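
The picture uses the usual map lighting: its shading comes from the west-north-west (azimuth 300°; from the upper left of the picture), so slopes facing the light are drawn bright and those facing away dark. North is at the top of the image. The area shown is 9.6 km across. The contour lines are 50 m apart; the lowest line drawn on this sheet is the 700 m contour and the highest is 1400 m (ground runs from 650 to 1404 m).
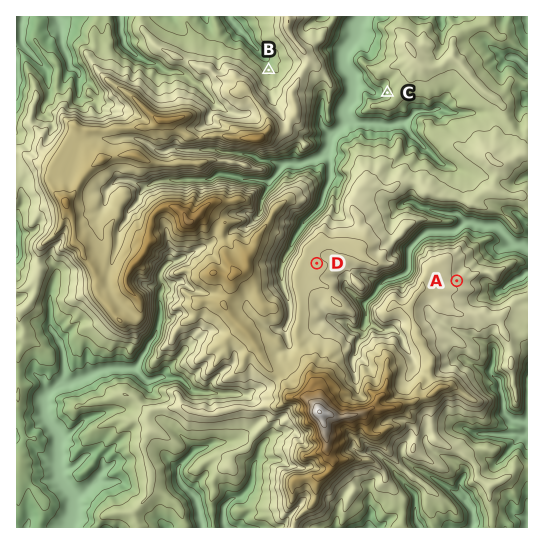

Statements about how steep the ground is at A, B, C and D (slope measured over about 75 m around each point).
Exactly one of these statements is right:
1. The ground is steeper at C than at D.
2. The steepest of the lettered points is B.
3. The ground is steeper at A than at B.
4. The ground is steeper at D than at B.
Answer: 1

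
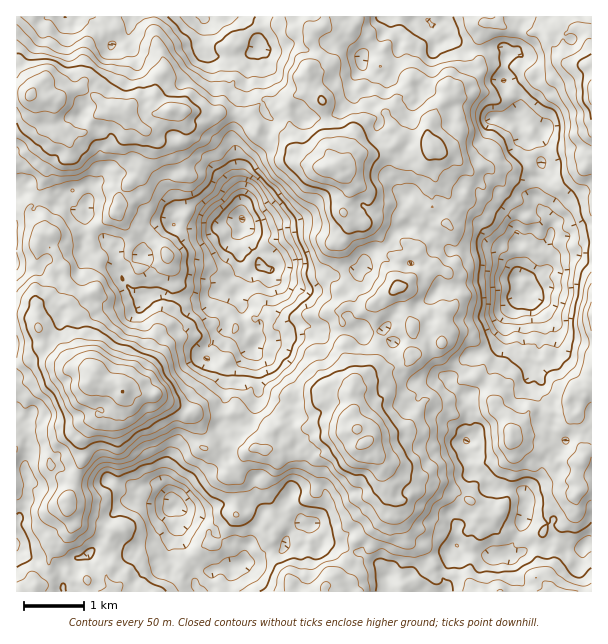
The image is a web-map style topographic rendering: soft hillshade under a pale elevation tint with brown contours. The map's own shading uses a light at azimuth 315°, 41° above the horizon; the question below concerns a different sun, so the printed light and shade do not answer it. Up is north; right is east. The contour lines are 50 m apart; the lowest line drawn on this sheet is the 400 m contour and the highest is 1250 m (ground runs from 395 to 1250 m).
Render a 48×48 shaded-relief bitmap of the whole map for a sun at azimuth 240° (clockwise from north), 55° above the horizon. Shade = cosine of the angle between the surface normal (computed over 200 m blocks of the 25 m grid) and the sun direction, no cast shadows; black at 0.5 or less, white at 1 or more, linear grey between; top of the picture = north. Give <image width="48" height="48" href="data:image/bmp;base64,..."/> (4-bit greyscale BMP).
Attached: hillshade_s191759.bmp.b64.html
<image width="48" height="48" href="data:image/bmp;base64,Qk32BAAAAAAAAHYAAAAoAAAAMAAAADAAAAABAAQAAAAAAIAEAAATCwAAEwsAABAAAAAAAAAAAAAAABEREQAiIiIAMzMzAERERABVVVUAZmZmAHd3dwCIiIgAmZmZAKqqqgC7u7sAzMzMAN3d3QDu7u4A////AIh4u6qIdEaKmZmsuZmHZGqau8p3V6uFRpiJqZmHVXiZmZq8l4h3ZHu7uqh2aKhUaJq5mal2ZpqqmavLdod4d6zLl4h3iZhmeM3KmaqId4mrqazKiYmqq8y5ZpqZqqqYiO3MqJqYZWirqry6qovMzMunZ5uqmauqmd3NtmiGM0i7zLqqiKzd3duGZ5u6h6u8ue3dpEZlQ1nN3aiZis3d3duFV6updqzNuMzMgzRXZXzu7KmprMze3cqGZ5p3dqzdp6vLgzV4h53+3KqonNzu3cmHZWZomb3cqZzbljipmc3u3Jm6nN3u3bh2VDaby7zLqL3LyVmoib3dy6vLq83u3KdUQzas26u7qqzM25uneK3cqsy5m83uynREQze965maqqze26umeJzbmbqpm87tuENWUknO6neKuqzd3cuneIvJiaqqms3cljNmRHnO2Waburve7su5d4qmaamZm93KdCRmV4ndt2esqLzv7czJiGVUaIebrNy6dEZ3dmnMh3irqs3v7by4hgA0VmervMu6dmZ3ZXrKd3m7us7u7bqGQQAjRneJm7qZdmZ3Z6uohnmqq97ty4VDIAATaGV5mqiYdmeXeamIdnmZrN3LqEIiERAnl0abu6mpZ3ipiHiXZ4mazd25djEhJENXdWm8y6moaIq5qVZ1V3iKze2XhkIRVlZkV5q8zLu5mqu5mWUxRmeL3tt3h1MkeGVDaJrMzMzKu7u4mFQQNWac7sp4hmU1iHVEd4q5q7u6u6qomHQAJWi93bl3d4UlmphVd5p3mru6qrqHiYUAFZvN3Kh3eHI5u7lUeJdovN25mrt2eZQAJq3d3KqZdlOMu7c0d2eK3e25m7hnmXMAKM3d3NypZnerrLUkRHis7u7Km7iJh2QhWczN3NyoV4iqrIIhFIm97/7Ii7qpZ4UkebvN3dynWJrLqEMgJorO7+3LmYmYipVGebu93duFWKy5hVdRR4zu7t3sp1eau4Vnabq83rl1ec23dnljRq7//u7qd2eaqod3eZm93qqImsyohnmWVZ7//t7amGeaqph3eHrN3cupq8yqh5uWVZ7//t3clTerupiId4vMzMzLqru7mKuVR67/7u3KU2q8uZmIdnq93d3dp4vLqaqGeb7+7cynVYq7updnZWm93d3cqIu7y6mImb7tyqqHZXmsuWRWQ3nN3O3LmJvMupqHeN7LqZl3VYmrpkRVJIrN3dy6mJvMqJqXedyaqJh3ZpmKhnQSR5re7typebu5irp3iKmKqLqHeJiJh3MFmrzu7tyoarqHipZVZnibq8p3eIeJmYVIic3u77qHeZdmh1VDVniJrLdWh3iZqoZVat3e7qh1eGVWeHYzZ2Z5zJZnZ5qomWUzjd3d7ZdTVjJGmnMTZ3eLy4ZkaqmGZlV2nLzdzGQiVRJoqlAmmpicyodki5h2Z3iXmr3bqjM0ZkeaujFIqoi926iHmneGeJu5rN7JqjVVd4mauCJGmZnN3KmZhmh2is3Lu8yqqkZleZmZliJHmJvNy6mZY1d3m93Lqauqlw=="/>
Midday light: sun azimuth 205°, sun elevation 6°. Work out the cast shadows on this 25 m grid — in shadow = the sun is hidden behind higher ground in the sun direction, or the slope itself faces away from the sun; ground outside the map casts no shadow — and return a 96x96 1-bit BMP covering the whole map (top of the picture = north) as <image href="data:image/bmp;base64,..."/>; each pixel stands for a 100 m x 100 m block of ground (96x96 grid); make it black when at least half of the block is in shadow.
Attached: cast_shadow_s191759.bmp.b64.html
<image width="96" height="96" href="data:image/bmp;base64,Qk2+BAAAAAAAAD4AAAAoAAAAYAAAAGAAAAABAAEAAAAAAIAEAAATCwAAEwsAAAIAAAAAAAAA////AAAAAADDAAf8BIHDcAAP+D/eAJ/8P8DDfAAP+H/cCN/4/8fz/AAf8f/4GD/w/8///AD////4Gf/wH5//+AH////wW//wAh//+AP////ACP/wAB//6AP///8AAH/4AA//wAPn//8AAA/4QAf/AA2D//8AAAf4QAP7AAAAPH8ACCf8AAP4AAgAPGEAGf/9AA3wABwAPAAAG//8ABjwAAMAHAAACf/8BgAgAAEDMAAAPP/8BgAAAAAH8AIAf//4AAAAAIAP8AAB///wAAAAAICf8ACA///gAAAAABh/8APA/5+AAAAAAAP/AAPAfwMAAAAAAB/+AAHADwAAAAAAAD/+AAAAAAAAEAAAAv/4AAAAAAAAAAAAB//4AAAAAAAAAAAAD//4ABGAAAAAB8AAD//4ABOAAAAAT8AAH//4BGMAAAAAwYAAH//4H4AAAAAAwYQAf//wP4AAAAAAAL4A///wP4AAAAABwf4A///wPwEAAAAPz+wD///wfwQAAAA//+AB///wfwAAAAB//8AA///x/wAAAAf//8AAf//z/4AAAD////5A///h/4QAAf////7+///A//wAA//////////N//wAD//////////N//wAX/////////////wC/////////+A///gD/////////+AD//AB//////////AD//AD//////h///EH//AH//////h//5Dv//AP//////AB/7n///AP//////AB/7D///Af//////AAB3B///APf//////IAH+///Af///////fAD/f//Af///////xcA////Df///////B8Df///D///////8G+fB//+D///////wH+fA//+D///////wA8/D//+Ef//////wAB/n//+EP//////gAA////8AH//////gAAf///gAB//////gAA////AAB//////gAAn8//AAB//////AAAP4f/AAH//////AAAPwf+AAf/D////AAAHz/8AA//B///+AAfgCI4wA//A///+AB/gAAQwAP/Af//8AByAAAAADH+GP//8AAByAIDAAD8EH//8AAHwAZCAAB4AD//4AAPwAYAAAAAAB//4AAfgACBAAAAAAH/4AAfgAAAAAAAAAH/wAA/AAIkwAAAAAA/gA//AAf/wAAAAAAPAB/+AA//gAAAAAAGACP+AB//gAAAAAAAAff/AH//wAAAAAAAEf//Af//wAAAAAAAEP//Ef//4AAeAYAANP//ef//wAA8A4AAOP//+f//gAAcAwAAMP//////gAAMBgv/8OP/////AAAAfn//4AP/////AADg/3//+Af//4/+AAPh/////g///5/8AD35/////g///n/4AD/7/////g//7//4AB///////g/////4AD///////rv////zAD///////n//////gP///////n/////6B////////H/////4B///////+B/////wB///////8A////8AA3//////8Acf//4AAH//////8B4v//AIAf//////8D5//+CYD8="/>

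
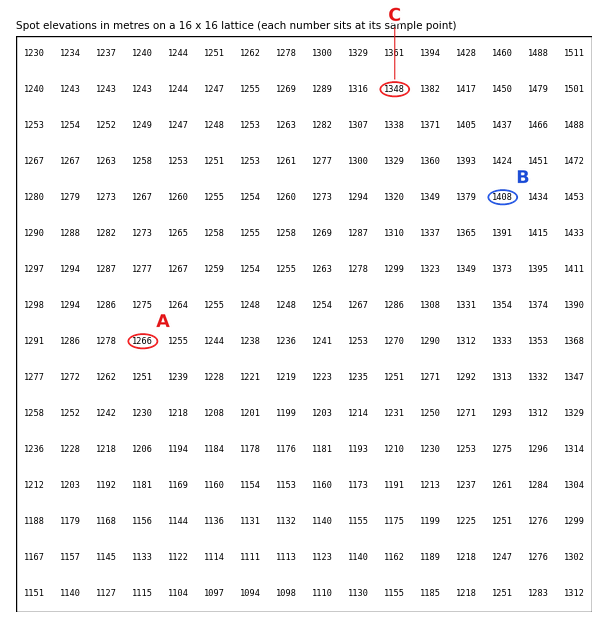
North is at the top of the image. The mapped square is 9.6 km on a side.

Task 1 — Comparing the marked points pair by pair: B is above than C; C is above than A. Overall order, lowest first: A C B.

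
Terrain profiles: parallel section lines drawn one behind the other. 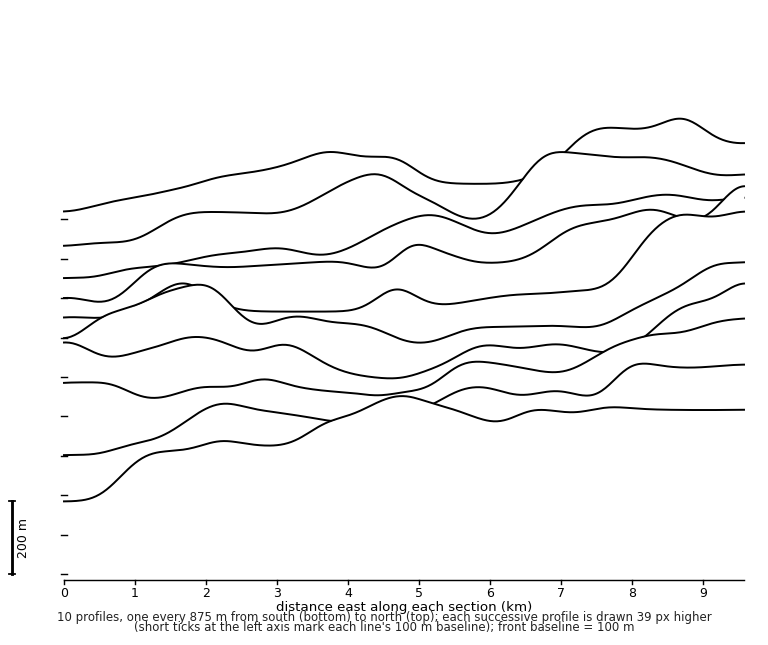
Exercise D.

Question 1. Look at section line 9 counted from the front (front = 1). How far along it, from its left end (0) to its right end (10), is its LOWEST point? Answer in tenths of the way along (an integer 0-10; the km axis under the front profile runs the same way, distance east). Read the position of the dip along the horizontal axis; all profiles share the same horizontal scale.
0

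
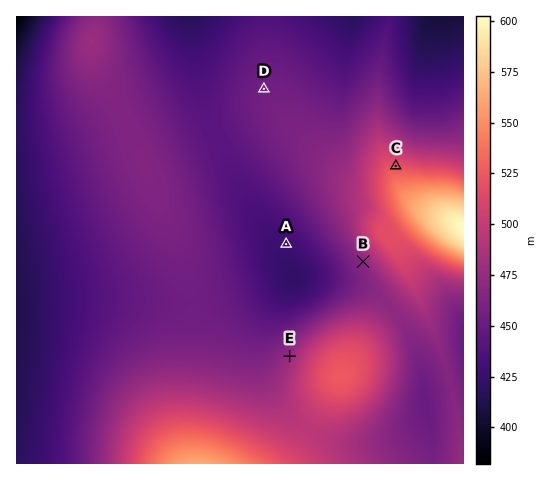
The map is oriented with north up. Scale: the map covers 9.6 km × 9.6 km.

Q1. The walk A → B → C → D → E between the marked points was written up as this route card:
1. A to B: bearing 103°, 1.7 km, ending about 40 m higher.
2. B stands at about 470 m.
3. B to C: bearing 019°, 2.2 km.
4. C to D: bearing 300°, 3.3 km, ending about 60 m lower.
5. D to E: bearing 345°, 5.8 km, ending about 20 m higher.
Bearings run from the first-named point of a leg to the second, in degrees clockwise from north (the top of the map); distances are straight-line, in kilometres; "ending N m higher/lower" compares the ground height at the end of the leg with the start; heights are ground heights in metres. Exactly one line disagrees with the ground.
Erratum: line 5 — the bearing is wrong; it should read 175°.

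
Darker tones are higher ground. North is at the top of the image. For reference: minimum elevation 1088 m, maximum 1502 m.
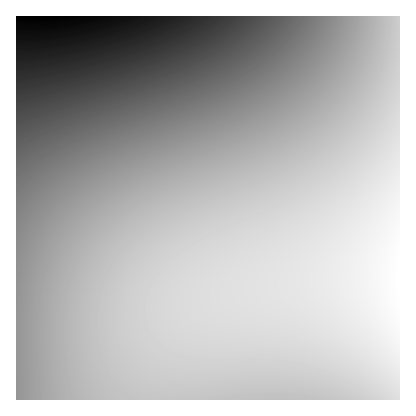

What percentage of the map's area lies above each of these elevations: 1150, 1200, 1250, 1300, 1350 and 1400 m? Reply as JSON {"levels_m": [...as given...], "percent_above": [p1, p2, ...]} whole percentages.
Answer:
{"levels_m": [1150, 1200, 1250, 1300, 1350, 1400], "percent_above": [77, 48, 31, 20, 13, 7]}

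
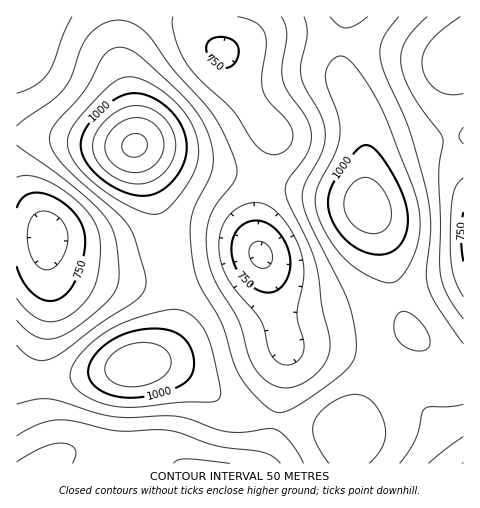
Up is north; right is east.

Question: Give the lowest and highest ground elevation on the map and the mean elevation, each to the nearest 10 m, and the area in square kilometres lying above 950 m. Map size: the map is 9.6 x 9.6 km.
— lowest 670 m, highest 1160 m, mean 890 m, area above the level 20.1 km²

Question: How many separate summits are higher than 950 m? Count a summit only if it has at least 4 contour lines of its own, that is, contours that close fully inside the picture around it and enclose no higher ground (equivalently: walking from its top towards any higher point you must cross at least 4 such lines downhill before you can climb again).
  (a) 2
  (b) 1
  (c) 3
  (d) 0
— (b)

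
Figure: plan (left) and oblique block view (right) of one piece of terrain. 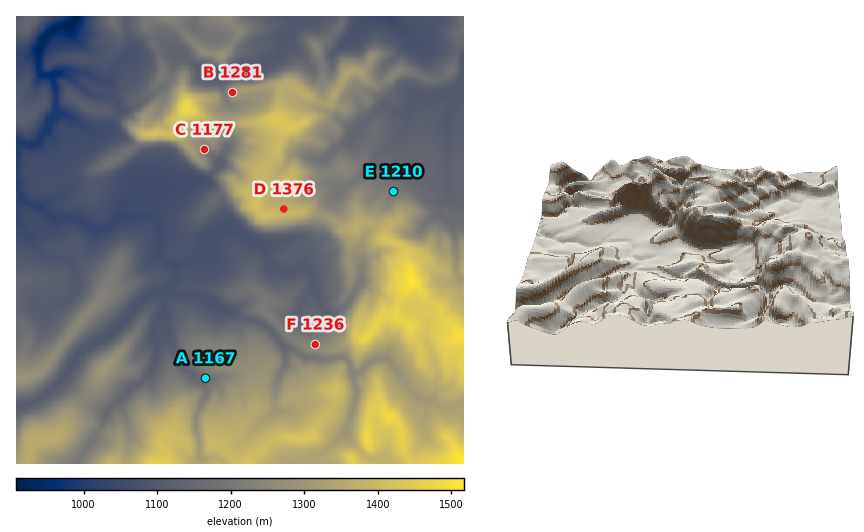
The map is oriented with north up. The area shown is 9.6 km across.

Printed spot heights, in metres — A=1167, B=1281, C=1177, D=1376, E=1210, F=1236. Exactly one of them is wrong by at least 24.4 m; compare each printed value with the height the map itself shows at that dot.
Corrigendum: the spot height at C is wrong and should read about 1226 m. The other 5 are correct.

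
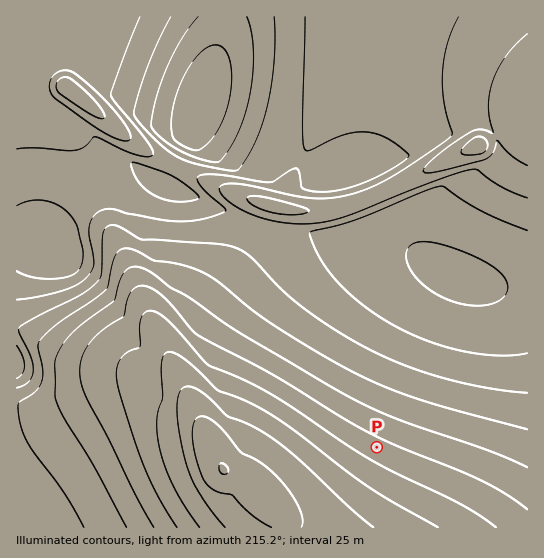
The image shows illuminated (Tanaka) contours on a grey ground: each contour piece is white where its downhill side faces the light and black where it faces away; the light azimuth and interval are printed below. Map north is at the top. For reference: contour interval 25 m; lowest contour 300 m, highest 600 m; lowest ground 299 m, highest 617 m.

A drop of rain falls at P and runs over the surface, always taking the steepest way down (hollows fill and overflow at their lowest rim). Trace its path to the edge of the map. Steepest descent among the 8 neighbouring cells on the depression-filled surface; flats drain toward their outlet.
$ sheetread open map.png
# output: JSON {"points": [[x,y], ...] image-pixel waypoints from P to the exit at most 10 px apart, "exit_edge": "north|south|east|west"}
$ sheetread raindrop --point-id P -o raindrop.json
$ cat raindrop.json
{"points": [[377, 447], [366, 458], [355, 469], [345, 479], [334, 490], [323, 501], [313, 511], [302, 515], [293, 521], [286, 527]], "exit_edge": "south"}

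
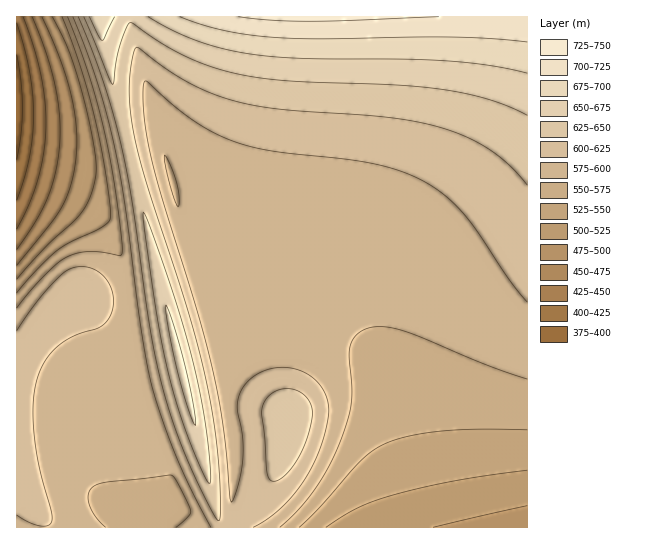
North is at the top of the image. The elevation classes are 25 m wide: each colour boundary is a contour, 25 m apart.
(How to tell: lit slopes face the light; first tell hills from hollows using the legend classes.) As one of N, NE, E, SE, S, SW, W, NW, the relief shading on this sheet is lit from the E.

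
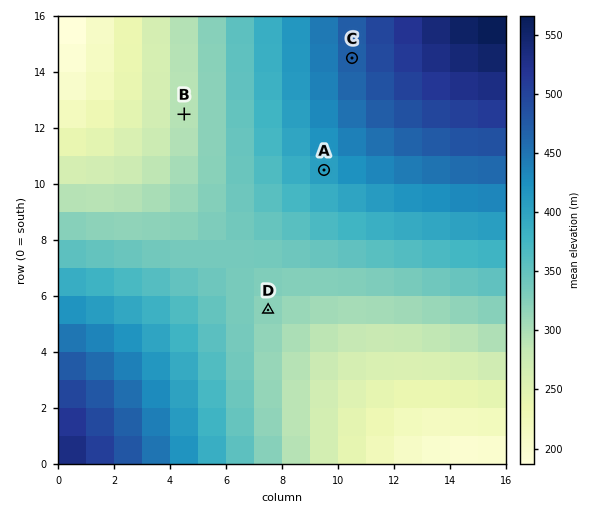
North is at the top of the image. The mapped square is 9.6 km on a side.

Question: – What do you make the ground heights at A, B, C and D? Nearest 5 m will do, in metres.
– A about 405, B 295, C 470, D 320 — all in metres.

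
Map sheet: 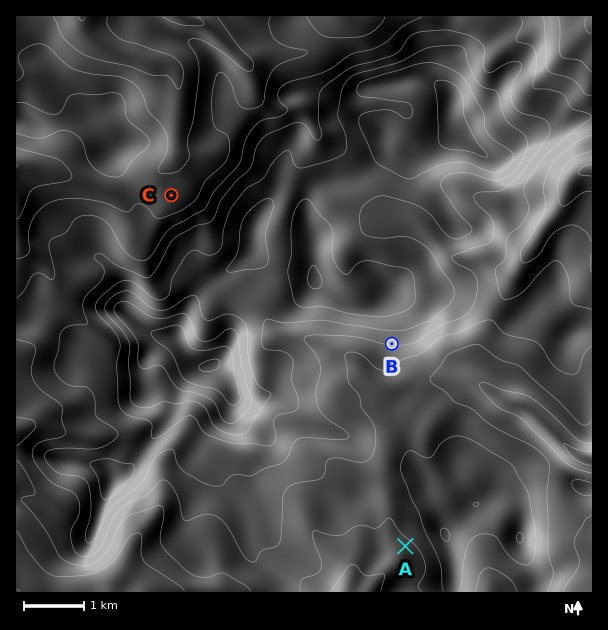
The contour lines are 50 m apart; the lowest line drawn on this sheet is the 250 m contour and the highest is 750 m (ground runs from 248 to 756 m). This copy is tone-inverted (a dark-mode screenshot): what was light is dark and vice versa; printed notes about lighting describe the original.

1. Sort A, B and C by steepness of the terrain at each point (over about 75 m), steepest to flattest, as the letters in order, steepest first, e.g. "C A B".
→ B A C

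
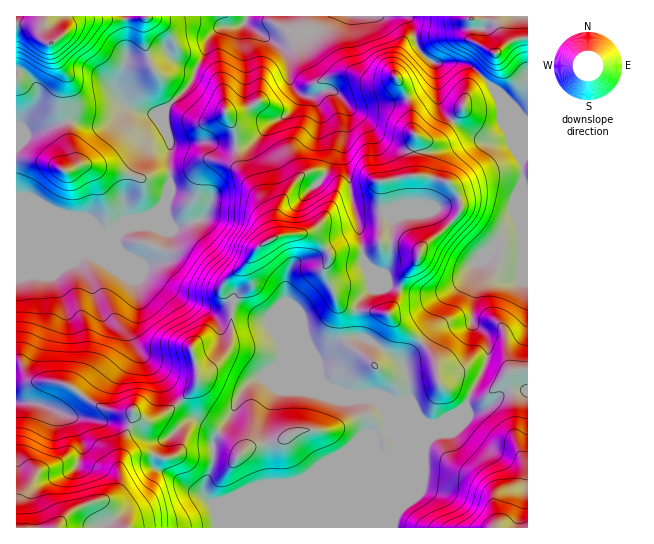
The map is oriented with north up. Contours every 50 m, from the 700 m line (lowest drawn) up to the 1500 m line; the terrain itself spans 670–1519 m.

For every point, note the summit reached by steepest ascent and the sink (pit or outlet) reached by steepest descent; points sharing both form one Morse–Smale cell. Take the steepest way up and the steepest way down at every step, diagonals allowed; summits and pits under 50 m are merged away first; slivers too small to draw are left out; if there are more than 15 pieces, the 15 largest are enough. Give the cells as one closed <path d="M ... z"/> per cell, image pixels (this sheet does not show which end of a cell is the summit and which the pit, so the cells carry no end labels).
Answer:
<path d="M165 203l-10 9-41 21-9 0-3-2-8-2-78 1 0 297 377 1 2-14 29-71 26-27 11-5 6-6 21-48-1-19-3-5-12-11 1-24 6-16 0-20-20 22-12 7-12 2-17 0-27-6-4-4-8-11-10-5 2 23-10 8-5 12 0 23 3 4-16 3-18 16-7 3 0 13-51-52-37-8-19 0-29-13-24-18-15-7-6-12 9 3 9-6 14-37-4-9z"/><path d="M333 91l-10 0-9 5-9 0-7-4-1 9-10 14-14 6-19 20-11 6-22 0-14-6-22 3-14-1-2 6 0 44-4 10 0 10 4 9-14 37-9 6-9-3 6 13 15 6 32 22 25 10 15-1 37 8 51 52 0-13 7-3 18-16 16-3-3-4 1-28 4-7 10-8 0-15-8-18-4-34-6-16-9-52 0-18 4-28-4-8z"/><path d="M405 16l-158 0-5 9-20 2-5 2-10 13-3 13-9 16-4 12-27 27 0 13 5 19 16 2 22-3 14 6 22 0 11-6 19-20 10-4 9-7 5-9-2-12 10 7 9 0 9-5 10 0 22 22 6 3 20 23 16 9 13 4 31-1 30-12 11 2 28-1 1-6-8-21 18 42 2 28 4 2 1-64-3-1-54-53-9-4-28 0-7-4-10-12-5-22z"/><path d="M347 105l-3 50 9 52 6 16 4 34 2 6 9 8 5 1 10 13 29 8 17 0 12-2 12-7 13-17 29-28 20-5 2-73-13-32 0 11-28 1-11-2-30 12-31 1-13-4-16-9-9-12z"/><path d="M523 184l-2 7 0 43-20 5-22 23 0 20-6 16-1 24 12 11 4 9 0 15-4 12-16 29-1 7-6 6-11 5-26 27-29 71-1 14 134-1 0-341z"/><path d="M246 16l-229 0-1 130 8-7 3-6 38-12 36 4 10-4 15-13 28 7 8-3 29-29 4-12 9-16 5-18 13-10 20-2 3-3z"/><path d="M131 108l-8 1-17 15-15 1-13-4-13 0-40 14-9 12 1 82 77 0 8 2 3 2 9 0 21-9 28-18 6-15 2-44-7-24 0-12-10 4z"/><path d="M527 16l-122 1 7 8 5 22 10 12 7 4 28 0 9 4 54 53 2 0z"/>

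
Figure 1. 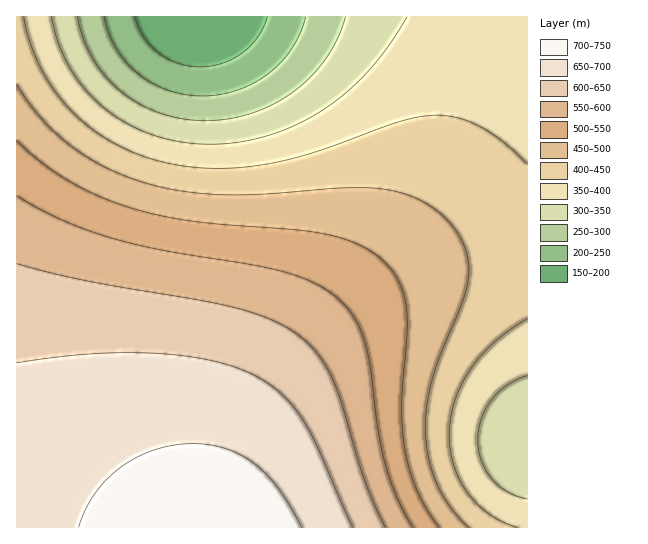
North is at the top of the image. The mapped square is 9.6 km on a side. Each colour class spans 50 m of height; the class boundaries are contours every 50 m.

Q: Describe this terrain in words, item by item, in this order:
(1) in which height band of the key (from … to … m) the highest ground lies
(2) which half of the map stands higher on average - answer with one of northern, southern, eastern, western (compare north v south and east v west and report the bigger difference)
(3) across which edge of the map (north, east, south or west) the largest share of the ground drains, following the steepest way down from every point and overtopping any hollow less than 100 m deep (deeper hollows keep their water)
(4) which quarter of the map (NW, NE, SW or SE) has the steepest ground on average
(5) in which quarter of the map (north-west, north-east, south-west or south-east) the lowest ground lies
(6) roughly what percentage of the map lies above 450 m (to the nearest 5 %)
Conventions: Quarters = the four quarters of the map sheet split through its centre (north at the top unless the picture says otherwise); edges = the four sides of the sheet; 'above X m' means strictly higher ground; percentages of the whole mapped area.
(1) The highest point is somewhere between 700 and 750 m.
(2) Taken as a whole, the southern half is higher than the northern.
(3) Drainage is mainly to the north: more ground falls towards that edge than towards any other.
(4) The steepest ground, on average, is in the north-west quarter.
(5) The lowest ground is in the north-west quarter.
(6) Roughly 55 % of the ground is higher than 450 m.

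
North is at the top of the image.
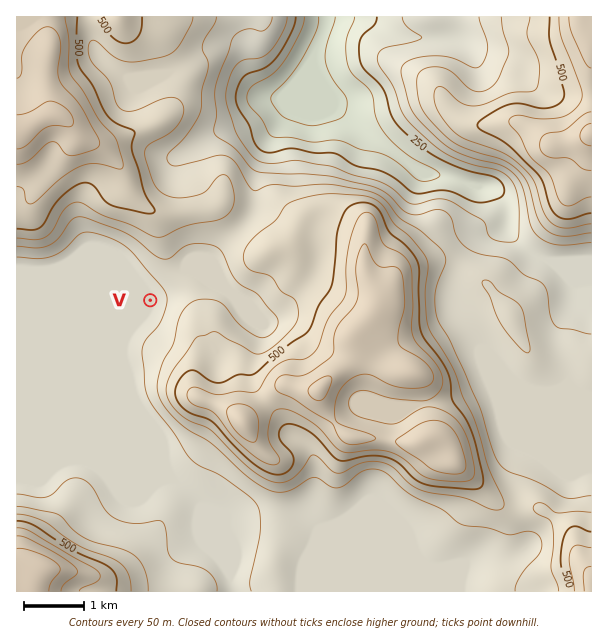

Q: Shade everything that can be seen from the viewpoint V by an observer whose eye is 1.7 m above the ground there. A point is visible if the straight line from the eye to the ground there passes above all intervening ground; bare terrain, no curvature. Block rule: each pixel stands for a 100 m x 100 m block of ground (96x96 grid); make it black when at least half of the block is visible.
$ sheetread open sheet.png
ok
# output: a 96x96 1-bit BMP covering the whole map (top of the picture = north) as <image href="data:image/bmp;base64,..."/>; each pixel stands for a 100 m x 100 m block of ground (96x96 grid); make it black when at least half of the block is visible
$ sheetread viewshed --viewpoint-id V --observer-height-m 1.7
<image width="96" height="96" href="data:image/bmp;base64,Qk2+BAAAAAAAAD4AAAAoAAAAYAAAAGAAAAABAAEAAAAAAIAEAAATCwAAEwsAAAIAAAAAAAAA////AAAAAAAAAAAAAAAAAAAAAAAAAGAAAAAAAAAAAAAAA+AAAAAAAAAAAAAA/8AAAAAAAAAAAAAP/8AAAAAAAAAAAAA//4AAAAAAAAAAAAD//wAAAAAAAAAAAAD//gAAAAAAAAAAAAD/+AAAAAAAAAAAAAD/8AAAAAAAAAAAAAD/4AAAAAAAAAAAAAD/4AAAAAAAAAAAAAD/4AAAAAAAAAAAAAD/4AAAAAAAAAAAAAD/4AAAAAAAAAAAAAD/8AAAAAAAAAAAAAD/8AAAAAAAAAAAAAD/8AAAAAAAAAAAAAD/4AAAAAAAAAAAAAD/4AAAAAAAAAAAAAD/wAAAAAAAAAAAAAD/wAAAAAAAAAAAAAD/wAAAAAAAAAAAAAD/4AAAAAAAAAAAAAD/4AAAAAAAAAAAAAD/8AAAAAAAAAAAAAD/8AAAAAAAAAAAAAD/+AAAAAAAAAAAAAD/+AAAAAAAAAAAAAD/+AAACAAAAAAAAAD//AAAHAAAAAAAAAD//AAAPAAAAAAAAAD//gAAAAAAAAAAAAD//gA+AAAAAAAAAAD//wD+AAAAAAAAAAD//wH8AAAAAAAAAAD//4H8AAAAAAAAAAD//4H8AAAAAAAAAAD//4H8AAAAAAAAAAD//8H4AAAAAAAAAAD//8P4AAAAAAAAAAD//+/4AAAAAAAAAAD////4AAAAAAAAAAD////4AAAAAAAAAAD////4AAAAAAAAAAD////4AAAAAAAAAAD////4AAAAAAAAAAD////4AAAAAAAAAAD////4AAAAAAAAAAD////wAAAAAAAAAAD////wAAAAAAAAAAD////gAAAAAAAAAAD////AAAAAAAAAAAD////AAAAAAAAAAAD///+AAAAAAAAAAAD///+AAAAAAAAAAAD///+AAAAAAAAAAAD////AAAAAAAAAAAD////AAAAAAAAAAAD////AAAAAAAAAAAD////gAAAAAAAAAAD////wAAAAAAAAAAA///wAAAAAAAAAAAAf//gAAAAAAAAAAAAf/8AAAAAAAAAAAAAP8AAAAAAAAAAAAAAP4AAAAAAAAAAAAAAH4AAAAAAAAAAAAAAD4AAAAAAAAAAAAAAB4AAAAAAAAAAAAAAB4AAAAAAAAAAAAAAA4AAAAAAAAAAAAADg8AAAAAAAAAAAAADweAAAAAAAAAAAAADwOAAAAAAAAAAAAAB4AAAAAAAAAAAAAAA4AAAAAAAAAAAAAAAYAAAAAAAAAAAAAAAAAAAAAAAAAAAAAAAAAAAAAAAAAAAAAAAAAAAAAAAAAAAAAAAAAAAAAAAAAAAAAAAAAAAAAAAAAAAAAAAAAAAAAAAAAAAAAAAAAAAAAAAAAAAAAAAAAAAAAAAAAAAAAAAAAAAAAAAAAAAAAAAAAAAAAAAAAAAAAAAAAAAAAAAAAAAAAAAAAAAAAAAAAAAAAAAAAAAAAAAAAAAAAAAAAAAAAAAAAAAAAAAAAAAAAAAAAAAAAAAAAAAAAAAAAAAAAAAAAAAAAAAAAAAAAAAAAAAAAAAAAAAAAAA="/>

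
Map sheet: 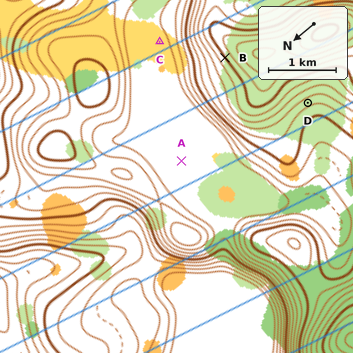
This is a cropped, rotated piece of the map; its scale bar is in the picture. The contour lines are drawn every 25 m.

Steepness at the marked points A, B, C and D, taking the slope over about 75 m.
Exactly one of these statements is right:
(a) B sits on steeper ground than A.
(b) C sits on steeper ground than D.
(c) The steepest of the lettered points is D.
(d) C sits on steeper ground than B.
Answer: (a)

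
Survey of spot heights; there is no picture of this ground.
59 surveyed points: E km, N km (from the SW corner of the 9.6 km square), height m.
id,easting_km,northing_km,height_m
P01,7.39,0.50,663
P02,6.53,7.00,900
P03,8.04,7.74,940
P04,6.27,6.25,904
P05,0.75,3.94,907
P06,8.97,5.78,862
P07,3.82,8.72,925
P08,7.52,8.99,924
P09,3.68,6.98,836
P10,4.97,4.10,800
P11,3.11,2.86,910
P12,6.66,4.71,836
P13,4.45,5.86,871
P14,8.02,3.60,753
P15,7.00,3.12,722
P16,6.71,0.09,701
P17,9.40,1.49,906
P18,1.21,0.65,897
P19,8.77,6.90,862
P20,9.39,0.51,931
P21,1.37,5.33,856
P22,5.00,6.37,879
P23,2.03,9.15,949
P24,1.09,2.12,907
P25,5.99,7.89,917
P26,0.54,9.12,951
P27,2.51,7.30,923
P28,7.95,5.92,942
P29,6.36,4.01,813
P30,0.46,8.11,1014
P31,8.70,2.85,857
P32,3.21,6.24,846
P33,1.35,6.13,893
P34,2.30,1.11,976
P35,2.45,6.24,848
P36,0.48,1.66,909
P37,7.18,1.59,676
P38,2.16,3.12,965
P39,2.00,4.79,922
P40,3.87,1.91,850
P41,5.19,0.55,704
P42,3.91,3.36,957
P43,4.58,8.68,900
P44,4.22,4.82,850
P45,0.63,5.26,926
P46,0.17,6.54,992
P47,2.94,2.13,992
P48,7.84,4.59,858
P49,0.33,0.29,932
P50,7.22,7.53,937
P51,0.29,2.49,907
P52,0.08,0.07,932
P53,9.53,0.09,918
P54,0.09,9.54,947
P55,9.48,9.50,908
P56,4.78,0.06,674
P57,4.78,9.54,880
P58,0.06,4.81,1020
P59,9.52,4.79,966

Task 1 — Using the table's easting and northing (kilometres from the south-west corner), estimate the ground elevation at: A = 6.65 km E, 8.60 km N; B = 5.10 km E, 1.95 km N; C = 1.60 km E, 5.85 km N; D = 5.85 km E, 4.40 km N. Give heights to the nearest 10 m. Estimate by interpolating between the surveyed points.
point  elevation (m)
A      920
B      800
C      850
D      820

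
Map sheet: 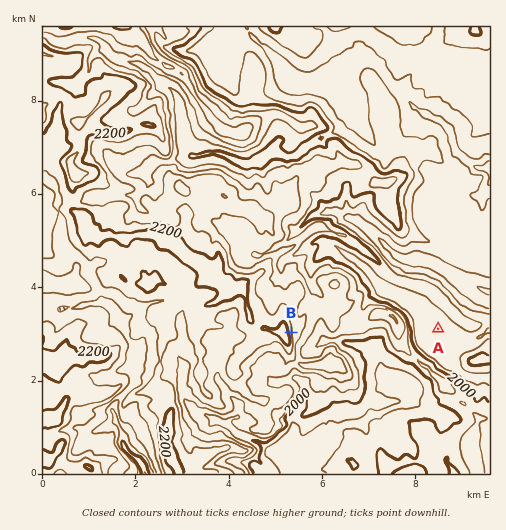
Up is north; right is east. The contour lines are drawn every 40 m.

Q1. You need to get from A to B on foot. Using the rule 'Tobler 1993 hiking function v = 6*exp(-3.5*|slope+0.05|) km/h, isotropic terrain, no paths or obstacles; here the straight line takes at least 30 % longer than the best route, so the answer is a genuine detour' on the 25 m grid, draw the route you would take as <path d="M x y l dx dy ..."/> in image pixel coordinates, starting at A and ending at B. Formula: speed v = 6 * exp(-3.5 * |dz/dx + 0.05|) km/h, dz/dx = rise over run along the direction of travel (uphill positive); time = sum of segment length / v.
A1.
<path d="M438 329l-26-13-2-2-19-10-18 0-5 3-2 2-8 3-37 0-26 14-2 2-2 4"/>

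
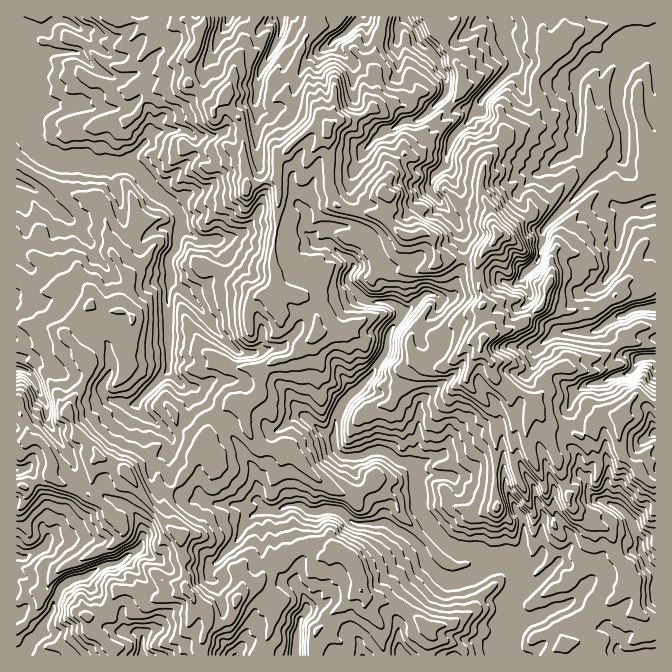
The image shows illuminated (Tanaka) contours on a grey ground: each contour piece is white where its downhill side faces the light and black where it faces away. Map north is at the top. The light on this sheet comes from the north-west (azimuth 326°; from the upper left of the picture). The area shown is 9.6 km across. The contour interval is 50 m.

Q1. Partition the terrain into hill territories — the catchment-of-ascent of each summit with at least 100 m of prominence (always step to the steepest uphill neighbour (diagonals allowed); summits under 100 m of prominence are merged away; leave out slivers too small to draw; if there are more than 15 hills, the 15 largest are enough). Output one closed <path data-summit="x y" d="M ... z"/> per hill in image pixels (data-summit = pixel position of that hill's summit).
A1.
<path data-summit="498 233" d="M655 16l-639 1 0 231 7-5 3-6 0-25-5-9 7-8 2-7 49 40 12 15 2 10 15 16 10-3 16-12 16-21 10-5 14 0 7 2-3 5-2 13-7 9 2 23-3 13 0 60 1 2-1 17-32 31 3 7 10 9 23 17 12-13 5-16 0-10-8-12 13 3 17 24 17 15 16 30 9 10 5 18 0 15 3 5 4 4 13 1-4 22 0 28 5 14 6 5 8 3-9 2-6 6-20 37-14 11-7 18 419-1z"/><path data-summit="180 537" d="M30 188l-2 7-7 8 5 9 0 25-10 13 0 365 6 1 20 13 2-7 9-12 1-10 7-13 13-8 11-1 14 20 5 26 11 7 23 2 5 4-2 11 3 8 91 0 8-11 1-7 14-11 20-37 6-6 9-2-8-3-6-5-5-14 0-28 4-22-13-1-4-4-3-5 0-15-5-18-9-10-16-30-17-15-17-24-11-1 6 10-1 18-7 13-9 8-23-17-10-9-3-7 32-31 1-10-1-69 3-13-2-23 7-9 2-13 3-5-7-2-14 0-10 5-16 21-16 12-10 3-15-16-2-10-12-15z"/><path data-summit="385 193" d="M332 44l-20 12-6 6-10 21-3 15-6 6-9 4-4 5-10 0-6-3-2 37 5 31 3 7 0 10-10 25-8 10 21-1 7 4 31-2 5 5 4 0 6-7 10-3 14 0 13 3 14 9 7 15 8 10-3 12 0 10 5 10 0 8 9 3 5 7 23-19 10 0 5 5 7 0 7-6 2-11 7-15 1-27-8-20-16-17-1 4-7 7-7 0-6-6 0-6 10-10 2-12 5-7-9-4-10 0-10-6-13-15-5-18-9 1-11-8-15-25-1-8 1-23z"/><path data-summit="484 338" d="M522 278l-8 6-16-6-16 0-17 3-9 6-2 6-4 5-9 2-3 10-4 4-9-1-10-9-14 9-3 9-10 13 0 12-4 8-11 18-14 14 9 8 10 25 0 28 2 3 10 3 8 7 10 2 7 5 13-9 16-3 4 2 3 7 0 5-3 5 4 3 15-2 5-3 32 3 1-5 9-4-9-1-2-4-2-32 3-4 10-2 2-4 5-25 7-13-2-5 7-10 5-20 17-14 4-1-15-8-16-16-2-5 3-3 0-8z"/>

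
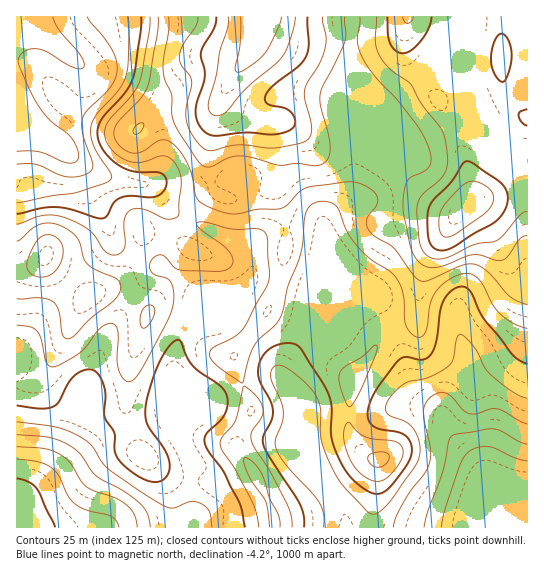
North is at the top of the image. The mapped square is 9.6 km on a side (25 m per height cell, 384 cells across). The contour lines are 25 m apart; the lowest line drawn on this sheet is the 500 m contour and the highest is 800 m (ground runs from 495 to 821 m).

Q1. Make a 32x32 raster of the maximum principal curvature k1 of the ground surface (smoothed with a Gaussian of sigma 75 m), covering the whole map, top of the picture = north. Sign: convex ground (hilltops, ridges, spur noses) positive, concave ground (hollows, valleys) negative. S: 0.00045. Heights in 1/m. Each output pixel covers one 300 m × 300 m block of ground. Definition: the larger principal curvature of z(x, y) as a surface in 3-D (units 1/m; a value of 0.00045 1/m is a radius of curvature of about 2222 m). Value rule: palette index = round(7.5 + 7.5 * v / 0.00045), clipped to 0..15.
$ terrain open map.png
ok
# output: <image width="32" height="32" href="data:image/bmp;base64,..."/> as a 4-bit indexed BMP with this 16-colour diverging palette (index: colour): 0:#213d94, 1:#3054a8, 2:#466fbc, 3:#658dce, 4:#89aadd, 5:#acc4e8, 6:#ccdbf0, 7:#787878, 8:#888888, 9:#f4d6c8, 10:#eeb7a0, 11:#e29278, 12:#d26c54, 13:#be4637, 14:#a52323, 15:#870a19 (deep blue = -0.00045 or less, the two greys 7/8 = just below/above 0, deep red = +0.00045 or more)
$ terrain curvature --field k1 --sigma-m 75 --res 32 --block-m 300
<image width="32" height="32" href="data:image/bmp;base64,Qk12AgAAAAAAAHYAAAAoAAAAIAAAACAAAAABAAQAAAAAAAACAAATCwAAEwsAABAAAAAAAAAAlD0hAKhUMAC8b0YAzo1lAN2qiQDoxKwA8NvMAHh4eACIiIgAyNb0AKC37gB4kuIAVGzSADdGvgAjI6UAGQqHAId4h1arh4l9+pmIyHp3eIh3iZdXuneHf9mYiNp5h3iIdnmpisqaqL+oiInreZd3iHdnmqvKh4j/h3ib7ZmXd4h3Z4q8yoie+WeIvv/rmGaJh3mpm6iL3tdnie2s6oqHeZm7qZuHiIz7mIn7aLl6qImqqYi7d3do/ah4+2aYaLmJqpd3u4eHavqHadx3iHmpiYq3Z7yHiJzmZ5u8qHmamYl5yYmtl5vMxnq6ismLqHiZZ7yXjbibq+mamHi6nZd3mXidlnvYiHfNmYd4mq6HiJmYi8ma2od3nqiHiIiud4mZh5m8qquHd3vHd3d2rnVpqaqpqrl6l4mI2HeIdp2lWbm9uZiaaKrLmNqHiIid2HrIncqXfJm8qHfLh4iZnfyrt7zMuY26qIh3q4eKqYrumZebuYiuuZiamKpnmpmaztqpeJmZuom73Lu4Z4h3q63tyompqZhljJd5upmIiahq27jLlYq7hn2maJiaqZmGW9iIiYaLzZd9tnmYqoiIh32niIh3vu25nLq8vMmHeIeriIqIms3eyqy6u7yYd3eIyHibiLqYrcic6oebd3h3itiIuIqodmvZeO2Hiod3iKuoiaeKl3VYy4iuyImYd4q4iIqomYd3eKq7mtuZqYibuIiKqIiIiIibmJnLiZqZrMmIiqh3iZh2jJZozJl3d3vamHmY"/>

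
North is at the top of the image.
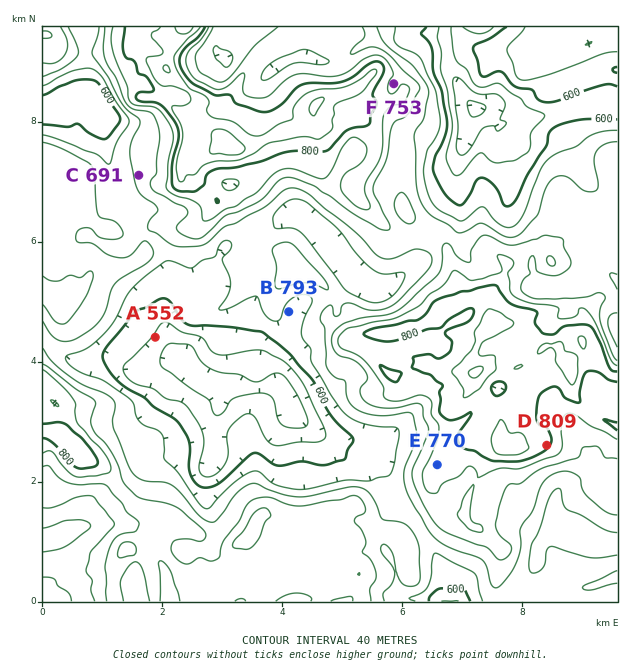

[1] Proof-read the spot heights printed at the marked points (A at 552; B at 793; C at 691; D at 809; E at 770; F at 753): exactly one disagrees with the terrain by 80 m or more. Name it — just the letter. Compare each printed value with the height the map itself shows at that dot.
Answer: B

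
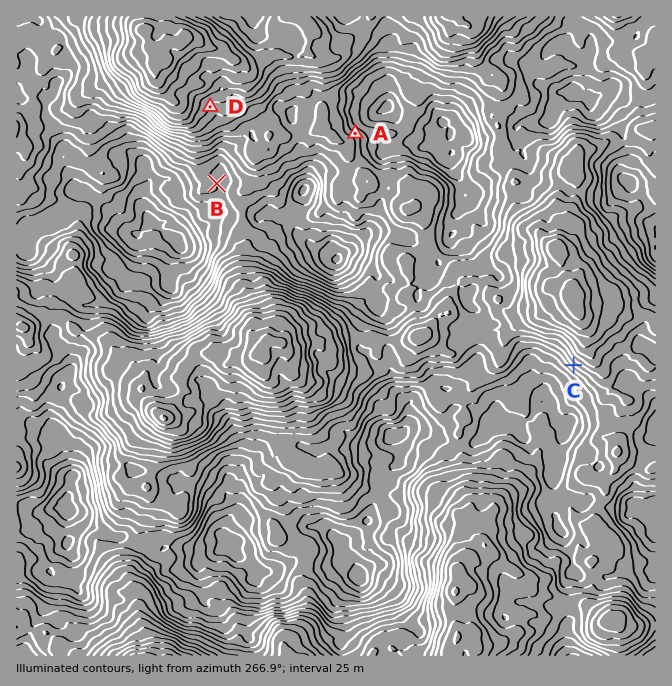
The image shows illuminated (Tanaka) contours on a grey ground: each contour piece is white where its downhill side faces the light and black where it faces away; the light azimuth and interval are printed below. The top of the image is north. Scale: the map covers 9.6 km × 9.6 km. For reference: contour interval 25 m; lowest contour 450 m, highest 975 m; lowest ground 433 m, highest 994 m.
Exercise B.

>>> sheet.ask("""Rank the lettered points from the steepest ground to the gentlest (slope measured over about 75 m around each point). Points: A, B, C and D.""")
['C', 'A', 'D', 'B']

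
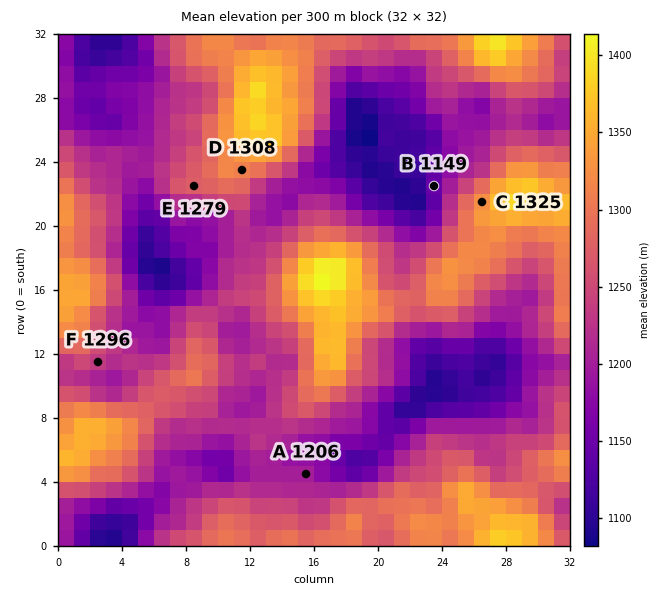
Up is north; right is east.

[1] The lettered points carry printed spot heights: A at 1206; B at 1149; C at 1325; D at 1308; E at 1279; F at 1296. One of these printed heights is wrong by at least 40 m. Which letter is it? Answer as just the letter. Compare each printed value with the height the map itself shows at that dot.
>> F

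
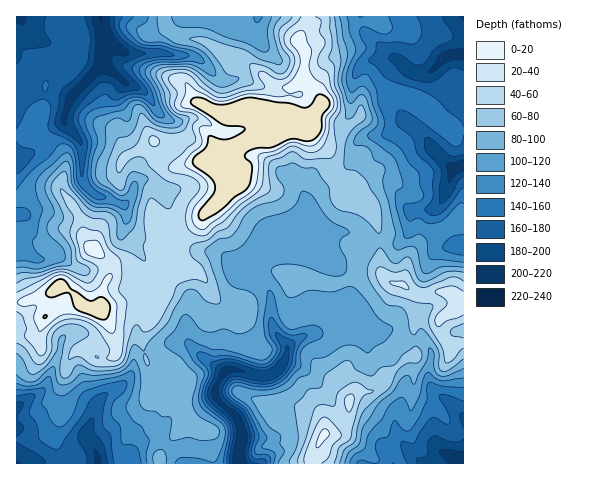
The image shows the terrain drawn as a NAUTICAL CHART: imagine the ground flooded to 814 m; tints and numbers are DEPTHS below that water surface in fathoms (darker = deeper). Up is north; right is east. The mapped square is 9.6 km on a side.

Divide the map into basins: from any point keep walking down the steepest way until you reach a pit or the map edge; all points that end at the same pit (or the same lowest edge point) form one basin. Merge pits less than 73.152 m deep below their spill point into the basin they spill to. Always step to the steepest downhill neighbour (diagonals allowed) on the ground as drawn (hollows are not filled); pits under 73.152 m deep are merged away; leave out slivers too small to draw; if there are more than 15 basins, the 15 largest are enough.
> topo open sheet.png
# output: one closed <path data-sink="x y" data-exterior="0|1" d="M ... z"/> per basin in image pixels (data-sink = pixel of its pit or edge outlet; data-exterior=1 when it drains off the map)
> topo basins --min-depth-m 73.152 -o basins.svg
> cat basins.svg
<path data-sink="101 17" data-exterior="1" d="M306 16l-290 1 1 317 21 1 4-13 8-11 1-17 8-7 15 7 10 12 11 4 29-7 13 0 16 6 5-5 14-28 10-7-7-28 18-14 31-31 4-8 0-6-3-7-12-14 10-9 20-9 28-3 22-13 13 0 14-19 2-6-3-5-16-20 2-23-7-11 0-4 8-13z"/><path data-sink="239 463" data-exterior="1" d="M301 126l-8 1-22 13-28 3-23 12-7 7 7 6 8 14-2 11-33 34-18 14 7 28-10 7-30 58 0 10 6 20 3 3 16 1 5 3 11 12 2 37-22 29-3 7 0 8 151 0 1-8 12-22 13-3 9-8 4-24 2-3 5-4 14 0 7-4 10-13 17-16 11-4-2-32 4-29-15-10-13-2-8-8-2-5 0-32-7-22-6-9-22-11-1-7-14-17-2-18-13-13-7-13z"/><path data-sink="463 166" data-exterior="1" d="M390 91l-12 0-10 3-7 8-1 15-23 17-9 0-17-7-3 2 7 11 13 13 2 18 14 17 1 7 22 11 6 9 7 22 0 32 2 5 8 8 13 2 14 10 10 1 6-3 16 0 9 6 5 2 1-168-12 0-7-4-12-8-21-21-8-5z"/><path data-sink="98 463" data-exterior="1" d="M137 303l-13 0-24 6 16 31 2 11-8 7-12 0-8-6-16-1-10-5-21 0-3-2-2-8-22-1 1 129 143-1 0-7 3-7 22-29-2-37-11-12-5-3-16-1-3-3-6-20 0-10 12-25z"/><path data-sink="463 463" data-exterior="1" d="M449 292l-31 2-4 29 2 32-11 4-17 16-10 13-7 4-14 0-5 4-2 3-4 24-9 8-13 3-12 22 0 8 152-1 0-156-6 0-1-9z"/><path data-sink="463 54" data-exterior="1" d="M463 16l-61 0-2 9-4 3-7 0-17-7-33 4-26-1-5 2-10 13 0 4 7 11-2 23 12 13 7 15-16 21 22 8 9 0 23-17 1-15 7-8 10-3 12 0 14 3 8 5 21 21 12 8 7 4 11 0z"/>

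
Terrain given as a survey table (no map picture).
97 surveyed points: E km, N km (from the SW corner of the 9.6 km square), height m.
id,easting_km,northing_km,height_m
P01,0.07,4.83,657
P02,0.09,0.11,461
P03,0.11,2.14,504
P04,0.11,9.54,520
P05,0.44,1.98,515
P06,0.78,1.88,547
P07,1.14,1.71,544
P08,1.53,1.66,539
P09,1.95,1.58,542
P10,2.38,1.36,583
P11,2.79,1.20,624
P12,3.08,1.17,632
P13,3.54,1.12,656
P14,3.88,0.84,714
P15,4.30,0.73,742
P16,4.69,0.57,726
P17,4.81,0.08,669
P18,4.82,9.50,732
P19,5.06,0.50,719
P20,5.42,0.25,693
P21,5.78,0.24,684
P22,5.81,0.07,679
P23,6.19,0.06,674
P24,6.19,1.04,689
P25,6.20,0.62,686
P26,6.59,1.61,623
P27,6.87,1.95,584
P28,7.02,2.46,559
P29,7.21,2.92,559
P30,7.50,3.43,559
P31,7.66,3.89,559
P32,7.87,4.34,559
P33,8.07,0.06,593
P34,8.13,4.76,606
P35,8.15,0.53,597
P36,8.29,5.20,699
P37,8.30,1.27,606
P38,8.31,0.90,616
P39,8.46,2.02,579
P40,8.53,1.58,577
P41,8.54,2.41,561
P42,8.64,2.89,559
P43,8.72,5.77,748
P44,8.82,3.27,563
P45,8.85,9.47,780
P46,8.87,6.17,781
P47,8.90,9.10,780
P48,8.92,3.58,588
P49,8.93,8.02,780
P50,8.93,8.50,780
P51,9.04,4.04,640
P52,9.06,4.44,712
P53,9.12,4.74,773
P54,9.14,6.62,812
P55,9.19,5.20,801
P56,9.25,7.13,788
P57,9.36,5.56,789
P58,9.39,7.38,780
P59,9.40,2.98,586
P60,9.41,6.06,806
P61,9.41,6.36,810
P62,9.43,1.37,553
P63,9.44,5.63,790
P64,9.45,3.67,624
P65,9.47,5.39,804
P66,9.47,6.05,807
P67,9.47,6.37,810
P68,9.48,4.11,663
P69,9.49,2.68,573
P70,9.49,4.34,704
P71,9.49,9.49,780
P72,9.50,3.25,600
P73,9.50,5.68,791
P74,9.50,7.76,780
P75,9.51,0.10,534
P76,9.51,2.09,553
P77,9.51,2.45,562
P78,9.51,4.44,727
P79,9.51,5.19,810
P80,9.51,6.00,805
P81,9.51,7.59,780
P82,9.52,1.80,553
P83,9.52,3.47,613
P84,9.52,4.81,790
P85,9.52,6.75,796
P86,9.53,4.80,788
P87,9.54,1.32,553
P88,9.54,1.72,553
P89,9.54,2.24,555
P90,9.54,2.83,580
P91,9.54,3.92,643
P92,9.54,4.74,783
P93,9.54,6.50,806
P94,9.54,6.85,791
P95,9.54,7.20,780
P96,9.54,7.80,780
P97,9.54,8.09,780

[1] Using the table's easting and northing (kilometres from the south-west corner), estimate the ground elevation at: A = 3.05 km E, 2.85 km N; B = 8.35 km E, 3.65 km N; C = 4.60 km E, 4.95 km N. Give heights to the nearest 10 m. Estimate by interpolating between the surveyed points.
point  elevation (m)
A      650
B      560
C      560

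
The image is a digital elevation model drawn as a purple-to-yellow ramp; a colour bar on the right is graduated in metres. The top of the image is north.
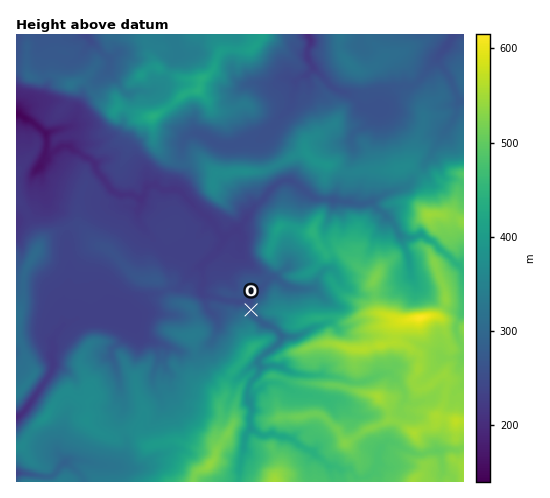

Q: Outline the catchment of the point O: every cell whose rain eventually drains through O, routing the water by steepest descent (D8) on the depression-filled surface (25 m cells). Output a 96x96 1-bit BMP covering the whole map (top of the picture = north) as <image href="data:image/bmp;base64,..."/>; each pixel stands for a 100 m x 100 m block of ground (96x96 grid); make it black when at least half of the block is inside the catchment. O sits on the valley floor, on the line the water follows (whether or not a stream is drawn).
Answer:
<image width="96" height="96" href="data:image/bmp;base64,Qk2+BAAAAAAAAD4AAAAoAAAAYAAAAGAAAAABAAEAAAAAAIAEAAATCwAAEwsAAAIAAAAAAAAA////AAAAAAAAAAAAA/////////8AAAAAA/////////8AAAAAAf////////8AAAAAAH////////8AAAAAAD////////8AAAAAAB////////8AAAAAAB////////8AAAAAAB////////8AAAAAAA////////8AAAAAAAf///////8AAAAAAA////////8AAAAAAA////////8AAAAAAA////////8AAAAAAA////////gAAAAAAA///////8AAAAAAAA///////+AAAAAAAA////////AAAAAAAA////////AAAAAAAAf///////AAAAAAAAf///////AAAAAAAAf//////PAAAAAAAAf/////+DgAAAAAAAP/////+BAAAAAAAAP//////AAAAAAAAAH//////AAAAAAAAAD//////gAAAAAAAAB//////gAAAAAAAAA//////AAAAAAAAAA/////+AAAAAAAAAAf////4AAAAAAAAAA/////gAAAAAAAAAA/////gAAAAAAAAAA/////gAAAAAAAAAA/////gAAAAAAAAAB///j/wAAAAAAAAAA/wAB/AAAAAAAAAAA/AAAAAAAAAAAAAAAAAAAAAAAAAAAAAAAAAAAAAAAAAAAAAAAAAAAAAAAAAAAAAAAAAAAAAAAAAAAAAAAAAAAAAAAAAAAAAAAAAAAAAAAAAAAAAAAAAAAAAAAAAAAAAAAAAAAAAAAAAAAAAAAAAAAAAAAAAAAAAAAAAAAAAAAAAAAAAAAAAAAAAAAAAAAAAAAAAAAAAAAAAAAAAAAAAAAAAAAAAAAAAAAAAAAAAAAAAAAAAAAAAAAAAAAAAAAAAAAAAAAAAAAAAAAAAAAAAAAAAAAAAAAAAAAAAAAAAAAAAAAAAAAAAAAAAAAAAAAAAAAAAAAAAAAAAAAAAAAAAAAAAAAAAAAAAAAAAAAAAAAAAAAAAAAAAAAAAAAAAAAAAAAAAAAAAAAAAAAAAAAAAAAAAAAAAAAAAAAAAAAAAAAAAAAAAAAAAAAAAAAAAAAAAAAAAAAAAAAAAAAAAAAAAAAAAAAAAAAAAAAAAAAAAAAAAAAAAAAAAAAAAAAAAAAAAAAAAAAAAAAAAAAAAAAAAAAAAAAAAAAAAAAAAAAAAAAAAAAAAAAAAAAAAAAAAAAAAAAAAAAAAAAAAAAAAAAAAAAAAAAAAAAAAAAAAAAAAAAAAAAAAAAAAAAAAAAAAAAAAAAAAAAAAAAAAAAAAAAAAAAAAAAAAAAAAAAAAAAAAAAAAAAAAAAAAAAAAAAAAAAAAAAAAAAAAAAAAAAAAAAAAAAAAAAAAAAAAAAAAAAAAAAAAAAAAAAAAAAAAAAAAAAAAAAAAAAAAAAAAAAAAAAAAAAAAAAAAAAAAAAAAAAAAAAAAAAAAAAAAAAAAAAAAAAAAAAAAAAAAAAAAAAAAAAAAAAAAAAAAAAAAAAAAAAAAAAAAAAAAAAAAAAAAAAAAAAAAAAAAAAAAAAAAAAAAAAAAAAAAAAAAAAAAAAAAAAAAAAAAAAAAAAAAAAAAAA="/>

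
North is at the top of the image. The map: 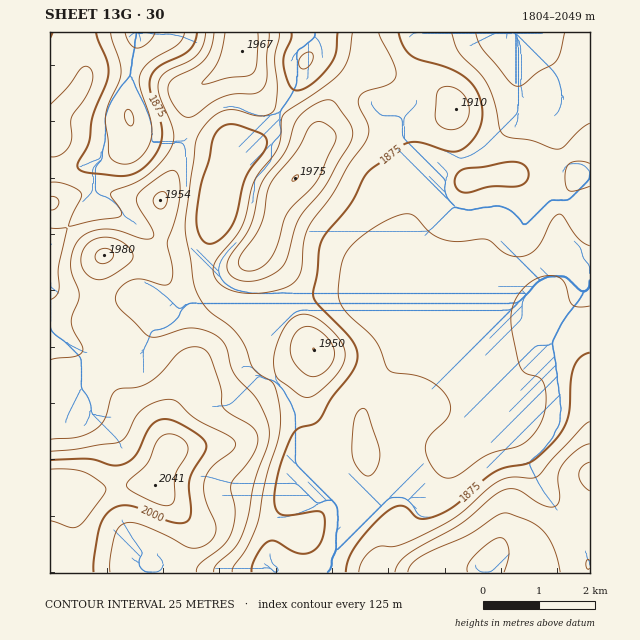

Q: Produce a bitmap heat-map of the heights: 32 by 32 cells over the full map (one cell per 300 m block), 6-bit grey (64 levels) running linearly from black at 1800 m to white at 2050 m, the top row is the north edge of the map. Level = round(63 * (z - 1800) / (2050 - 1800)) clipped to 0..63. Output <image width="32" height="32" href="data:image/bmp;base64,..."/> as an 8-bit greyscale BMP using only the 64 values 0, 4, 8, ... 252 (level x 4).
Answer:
<image width="32" height="32" href="data:image/bmp;base64,Qk02CAAAAAAAADYEAAAoAAAAIAAAACAAAAABAAgAAAAAAAAEAAATCwAAEwsAAAABAAAAAAAAAAAAAAEBAQACAgIAAwMDAAQEBAAFBQUABgYGAAcHBwAICAgACQkJAAoKCgALCwsADAwMAA0NDQAODg4ADw8PABAQEAAREREAEhISABMTEwAUFBQAFRUVABYWFgAXFxcAGBgYABkZGQAaGhoAGxsbABwcHAAdHR0AHh4eAB8fHwAgICAAISEhACIiIgAjIyMAJCQkACUlJQAmJiYAJycnACgoKAApKSkAKioqACsrKwAsLCwALS0tAC4uLgAvLy8AMDAwADExMQAyMjIAMzMzADQ0NAA1NTUANjY2ADc3NwA4ODgAOTk5ADo6OgA7OzsAPDw8AD09PQA+Pj4APz8/AEBAQABBQUEAQkJCAENDQwBEREQARUVFAEZGRgBHR0cASEhIAElJSQBKSkoAS0tLAExMTABNTU0ATk5OAE9PTwBQUFAAUVFRAFJSUgBTU1MAVFRUAFVVVQBWVlYAV1dXAFhYWABZWVkAWlpaAFtbWwBcXFwAXV1dAF5eXgBfX18AYGBgAGFhYQBiYmIAY2NjAGRkZABlZWUAZmZmAGdnZwBoaGgAaWlpAGpqagBra2sAbGxsAG1tbQBubm4Ab29vAHBwcABxcXEAcnJyAHNzcwB0dHQAdXV1AHZ2dgB3d3cAeHh4AHl5eQB6enoAe3t7AHx8fAB9fX0Afn5+AH9/fwCAgIAAgYGBAIKCggCDg4MAhISEAIWFhQCGhoYAh4eHAIiIiACJiYkAioqKAIuLiwCMjIwAjY2NAI6OjgCPj48AkJCQAJGRkQCSkpIAk5OTAJSUlACVlZUAlpaWAJeXlwCYmJgAmZmZAJqamgCbm5sAnJycAJ2dnQCenp4An5+fAKCgoAChoaEAoqKiAKOjowCkpKQApaWlAKampgCnp6cAqKioAKmpqQCqqqoAq6urAKysrACtra0Arq6uAK+vrwCwsLAAsbGxALKysgCzs7MAtLS0ALW1tQC2trYAt7e3ALi4uAC5ubkAurq6ALu7uwC8vLwAvb29AL6+vgC/v78AwMDAAMHBwQDCwsIAw8PDAMTExADFxcUAxsbGAMfHxwDIyMgAycnJAMrKygDLy8sAzMzMAM3NzQDOzs4Az8/PANDQ0ADR0dEA0tLSANPT0wDU1NQA1dXVANbW1gDX19cA2NjYANnZ2QDa2toA29vbANzc3ADd3d0A3t7eAN/f3wDg4OAA4eHhAOLi4gDj4+MA5OTkAOXl5QDm5uYA5+fnAOjo6ADp6ekA6urqAOvr6wDs7OwA7e3tAO7u7gDv7+8A8PDwAPHx8QDy8vIA8/PzAPT09AD19fUA9vb2APf39wD4+PgA+fn5APr6+gD7+/sA/Pz8AP39/QD+/v4A////AODczLSkoKCgnIhwWEQ8QEA8SGRwfJikoJiUlJigoJCA3NzQtKikpKywqIxsTEhQUEREWGRoeIyYnJiYmJycjITg4NS8rKy0vMC0oHxcUFhUSDxEWFhYZHiMmJiYnJSIiOjs4Mi8xNDUxLCgiGRMTExIPDxIUExIVGyIlJSQhISM+Pjs3Njk7ODErJyMaEg8QEQ8ODxERDw8TGiEiHx4hJD08Ojc4Ozw4MSonJBwTDw8PDg0NDw8ODQ4SGBsaHCImNTU0MjM3Ozo0LionHxUPDg4NDA0ODg0MDA0QEhQZICUpKiwtLjM6OzYxLSojGBEPDw0MDQ0NDAsLDAwNDhMZHyQkJSgrMDU2MS0qKCMaFBIQDQwNDg4NDAsLCwsMDxQaIyIjJiktMC8rKCYkIBoWFRIODQ0PEA8NCwsLCwwNEhcjIiIlJygrKyonJSIdGRkZFRANDQ8QDw0LCwsLDA0RFiIhIiQkJCcqKygjHhoZHB8bFA8NDQ0MCwsKCwwMDREWICAhIiIiJCcpJiEbGBogJCEYEQ0MCwsLCgoLDA0OEBQeHyEiIiEhIyUjHxkXGiElIRgQDQsLCwsLCgsNDg4PER0gIiMiHx4fHx4aFxUXHR8ZEQ0MCwsLCwsKCw0PDg4OHCAiIh8cHB0cGRcWFRYYFxINCwsLCwsLCwoLDQ8ODQ0aHiIhHhweHhoYGBkZGBcTDwwLCwsLCwsLCwsMDg4NDBkgJiYiICEeGRgdIiEeGhUPDAsLCwsLCwsLCwsMDQwMGSIqLCckIh4ZGB8nKCMcFRAMCwsLCwsMDAwMDAwMDAwYHycpJSEgHRcTGCIpJh4WEQ4MCwsMDAwMDA0ODQwMDRoaHB4dHiEeFRASGyYnIBgUEA4MDAwNDg4ODQ4ODQwNHhkXGBsgJSAVDw8XIygkHRcTEA8NDQ4QEBAPDw8NDQ4dGhgZGyAlIRcPDxUhKSkkHBUSEA8ODxETEhISEQ4NDRcVFBMTFx8gGBEPEhwmKykhGBMSEA4PEhMTFBQSDw0MGBURDQsOFxwZEw8PFB4nKSUdFhQRDxASEhISEhEODQ0cGBIMCAoSGhoUDw8SGCInJyIaFhQTFBUUEQ4ODQwMDhsYEwwHCRIbHRcTFBYYICUlIRsXFhYYGhkTDQsKCQoMGhkVDAcKFh8iHhobGxkaICIeGRcXFxgbGhQMCQkICAoYGhgQCg4ZIiUkISAfGRQXHBwaGRgXGBoYEQoHBwgICRYZGRILDhceIiUnJiIYDw8VGx0cGRcWFRINCAUGBwgKFBcXEQoJDhMZISgpIxcODREYHR0XExIQDQgFAwQFBwoUFRQOBwYIDBIdJykkGhEOEBcbGhURDw4KBgMCAgQHCg="/>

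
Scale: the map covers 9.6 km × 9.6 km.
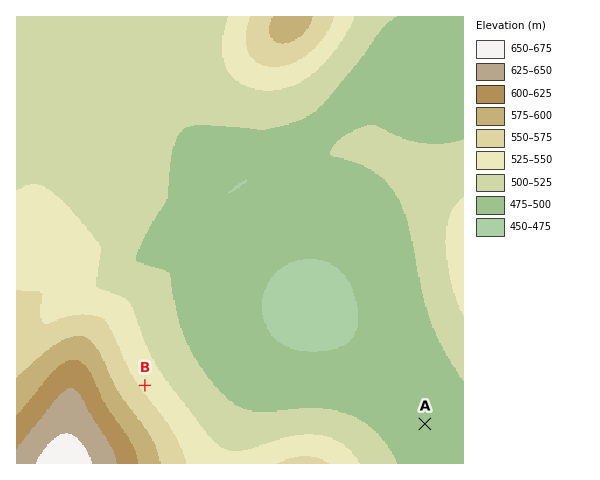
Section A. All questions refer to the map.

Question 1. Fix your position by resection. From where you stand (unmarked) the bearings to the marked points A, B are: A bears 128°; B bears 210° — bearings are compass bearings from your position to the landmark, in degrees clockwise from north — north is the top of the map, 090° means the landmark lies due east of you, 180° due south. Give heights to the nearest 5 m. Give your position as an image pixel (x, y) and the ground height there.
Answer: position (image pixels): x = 217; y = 261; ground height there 485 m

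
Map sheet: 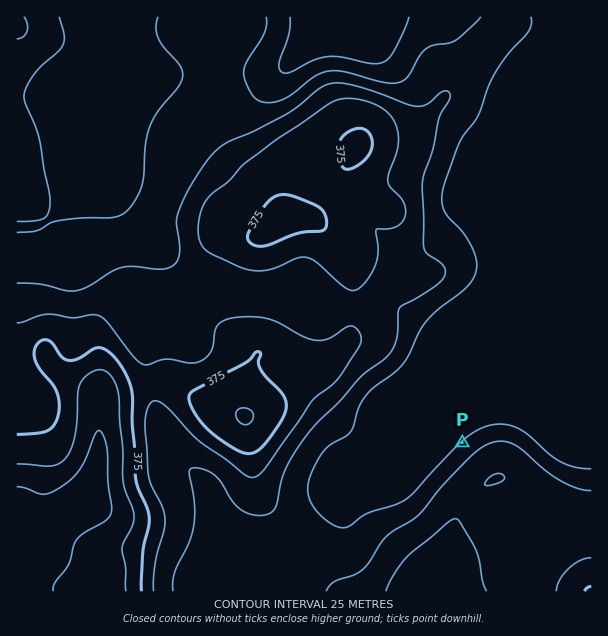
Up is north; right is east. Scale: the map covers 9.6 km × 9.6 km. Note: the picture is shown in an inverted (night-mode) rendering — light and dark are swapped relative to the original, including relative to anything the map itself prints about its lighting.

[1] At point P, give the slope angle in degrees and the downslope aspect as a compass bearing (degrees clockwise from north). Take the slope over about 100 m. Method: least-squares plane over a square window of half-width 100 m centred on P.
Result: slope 4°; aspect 318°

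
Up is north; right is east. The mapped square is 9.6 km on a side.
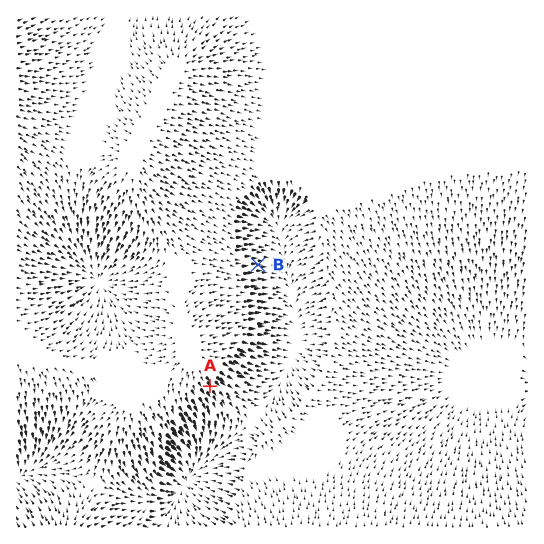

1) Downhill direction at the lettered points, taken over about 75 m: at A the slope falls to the SE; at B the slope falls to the E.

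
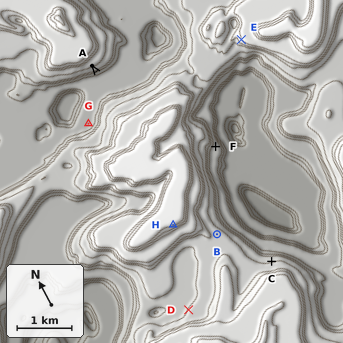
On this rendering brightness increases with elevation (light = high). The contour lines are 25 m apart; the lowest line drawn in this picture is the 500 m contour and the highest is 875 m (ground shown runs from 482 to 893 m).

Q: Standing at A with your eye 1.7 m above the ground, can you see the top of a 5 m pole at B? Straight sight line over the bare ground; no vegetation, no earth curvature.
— no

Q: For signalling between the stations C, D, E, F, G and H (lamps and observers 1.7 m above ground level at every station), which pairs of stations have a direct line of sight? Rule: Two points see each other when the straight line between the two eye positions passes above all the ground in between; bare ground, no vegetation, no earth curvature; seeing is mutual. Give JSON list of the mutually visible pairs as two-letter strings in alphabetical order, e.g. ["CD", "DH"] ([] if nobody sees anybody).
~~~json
["CE", "CF", "CH", "DH", "EF"]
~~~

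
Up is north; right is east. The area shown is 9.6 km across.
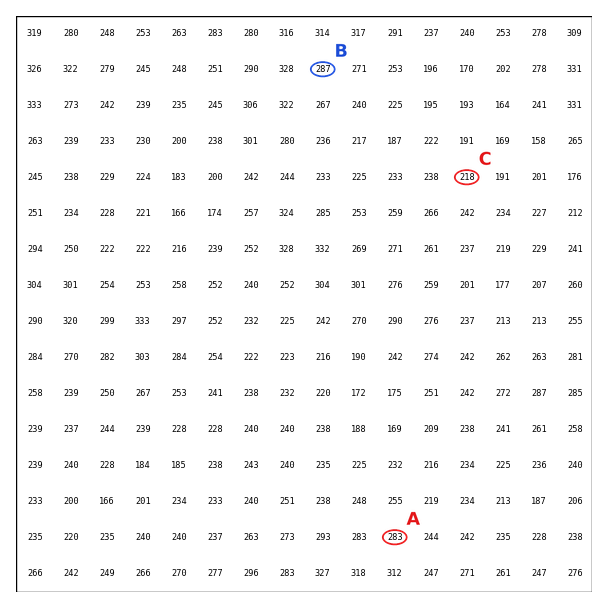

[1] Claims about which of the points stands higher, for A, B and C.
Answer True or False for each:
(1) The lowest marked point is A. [False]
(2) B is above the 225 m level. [True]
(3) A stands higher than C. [True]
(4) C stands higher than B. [False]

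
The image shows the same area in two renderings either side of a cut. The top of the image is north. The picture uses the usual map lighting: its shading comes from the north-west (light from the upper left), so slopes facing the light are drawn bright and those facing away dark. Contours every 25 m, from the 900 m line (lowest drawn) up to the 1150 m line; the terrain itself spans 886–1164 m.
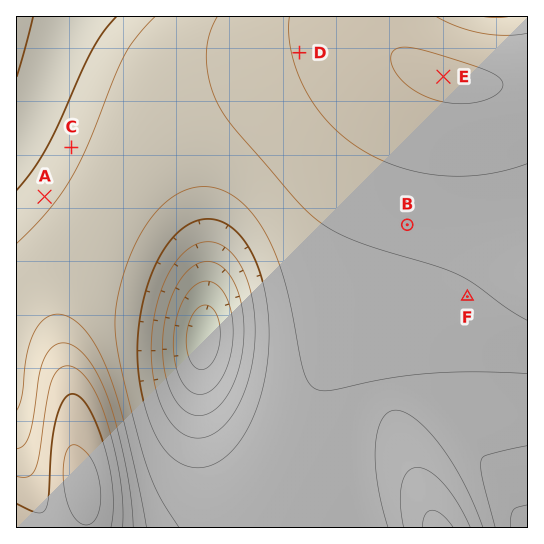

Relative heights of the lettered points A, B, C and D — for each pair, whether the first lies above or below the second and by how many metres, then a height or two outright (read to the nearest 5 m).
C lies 65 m below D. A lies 60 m below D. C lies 45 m below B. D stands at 1080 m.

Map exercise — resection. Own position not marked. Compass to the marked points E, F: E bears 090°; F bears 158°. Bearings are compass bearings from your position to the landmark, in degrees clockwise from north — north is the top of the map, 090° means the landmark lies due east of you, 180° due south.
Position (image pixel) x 378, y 77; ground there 1095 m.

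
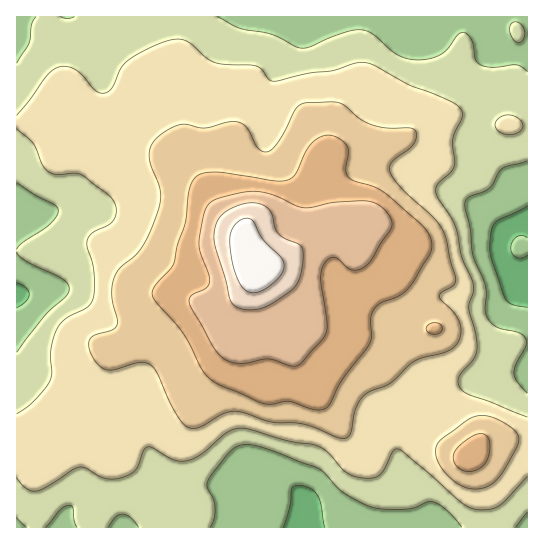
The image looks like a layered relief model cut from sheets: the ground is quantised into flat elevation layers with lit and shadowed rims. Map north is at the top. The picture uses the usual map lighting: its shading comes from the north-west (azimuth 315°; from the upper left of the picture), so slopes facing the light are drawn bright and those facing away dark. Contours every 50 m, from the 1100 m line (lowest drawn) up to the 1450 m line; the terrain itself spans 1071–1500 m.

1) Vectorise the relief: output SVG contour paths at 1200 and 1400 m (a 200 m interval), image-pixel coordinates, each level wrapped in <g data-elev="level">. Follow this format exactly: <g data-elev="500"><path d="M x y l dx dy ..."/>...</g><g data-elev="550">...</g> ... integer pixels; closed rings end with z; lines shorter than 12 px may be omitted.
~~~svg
<g data-elev="1200"><path d="M17 478l8 9 9 4 11-3 28-18 6-3 7 1 19 10 14 0 10-3 6-5 8-19 4-4 6 1 21 12 12 1 16-7 25-22 14-4 10 2 38 11 29 5 11 7 17 19 7 4 9 2 11 0 6-3 6-6 8-17 2-3 4 0 30 24 32 29 8 5 6 2 14 0 10-3 28-30"/><path d="M527 417l-59-23-6-4-4-7 2-8 13-15 4-9-1-16-7-26 5-23-12-29-7-31-17-28-2-8 2-7 12-10 4-7-1-27 10-25-2-5-7-6-21-10-23-8-33-18-10-4-10 0-24 8-23 2-37 8-4-2-7-9-4-3-7-2-24 0-12-2-9-5-17-16-12-3-20 6-28 14-8 10-10 20-6 4-6 0-4-3-13-15-8-6-9-3-8 2-11 9-16 23-13 15"/><path d="M504 134l9 0 7-3 3-5-2-5-5-4-6-2-6 0-5 3-3 4 0 5 3 4z"/><path d="M17 129l16 14 9 21 5 7 8 3 20-1 8 2 27 22 5 6 1 7-1 7-3 5-19 11-6 8 0 6 5 15 2 12 0 17-2 11-6 6-20 10-7 8-5 9-3 12-1 10 2 16-3 9-16 20-16 12"/></g><g data-elev="1400"><path d="M241 309l10 1 11-2 9-4 15-10 11-11 5-17 1-13-2-7-22-11-4-6-5-18-5-5-8-3-15 1-16 7-8 8-4 12 1 15 11 33 4 20 4 6z"/></g>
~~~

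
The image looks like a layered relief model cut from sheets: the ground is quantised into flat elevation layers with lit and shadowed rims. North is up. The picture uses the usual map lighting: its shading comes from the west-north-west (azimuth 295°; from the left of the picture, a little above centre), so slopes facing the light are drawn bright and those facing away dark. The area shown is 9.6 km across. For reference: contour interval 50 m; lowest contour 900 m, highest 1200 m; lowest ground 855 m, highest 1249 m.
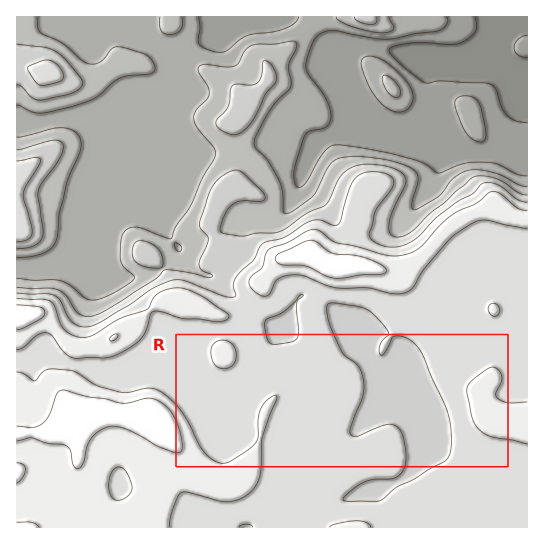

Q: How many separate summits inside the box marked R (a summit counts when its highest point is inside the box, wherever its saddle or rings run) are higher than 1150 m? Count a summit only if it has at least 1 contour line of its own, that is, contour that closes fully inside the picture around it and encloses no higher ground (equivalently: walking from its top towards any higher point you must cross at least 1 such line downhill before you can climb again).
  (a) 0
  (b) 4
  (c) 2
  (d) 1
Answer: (d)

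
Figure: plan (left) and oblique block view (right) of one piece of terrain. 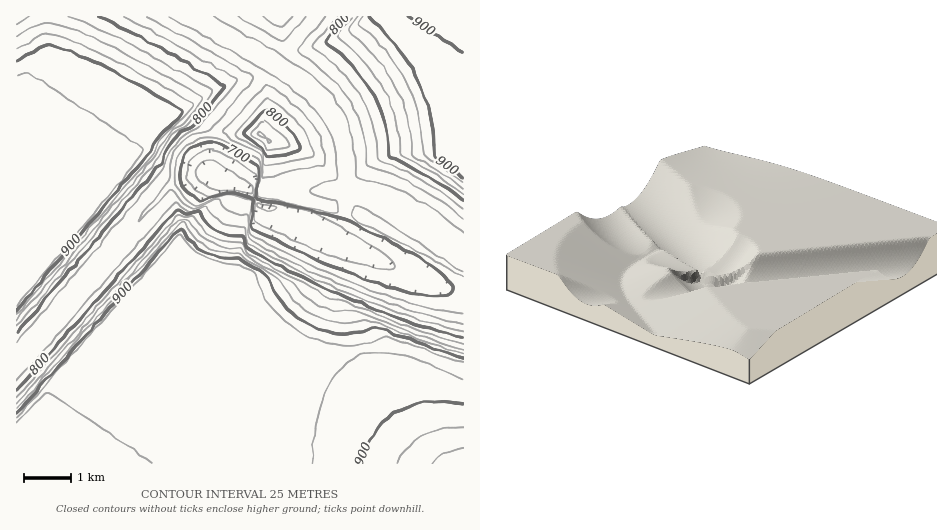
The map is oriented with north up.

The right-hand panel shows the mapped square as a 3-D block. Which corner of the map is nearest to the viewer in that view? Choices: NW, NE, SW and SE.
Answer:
NW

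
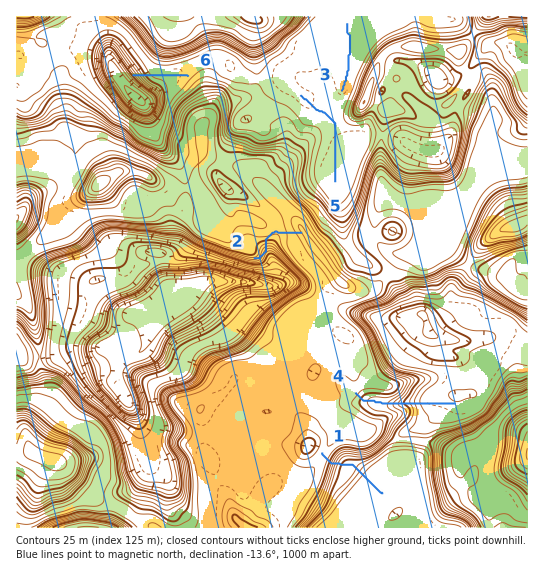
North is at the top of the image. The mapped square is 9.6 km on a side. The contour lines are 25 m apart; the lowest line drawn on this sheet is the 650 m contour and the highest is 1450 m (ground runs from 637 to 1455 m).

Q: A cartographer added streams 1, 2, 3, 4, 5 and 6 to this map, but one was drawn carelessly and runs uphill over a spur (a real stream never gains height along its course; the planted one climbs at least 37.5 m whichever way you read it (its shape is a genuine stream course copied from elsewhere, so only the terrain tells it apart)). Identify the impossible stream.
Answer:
2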